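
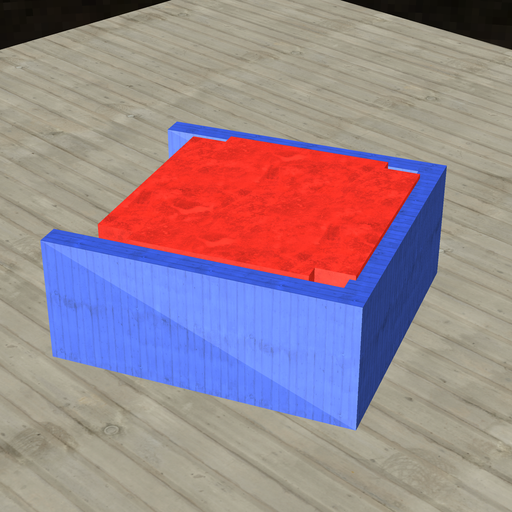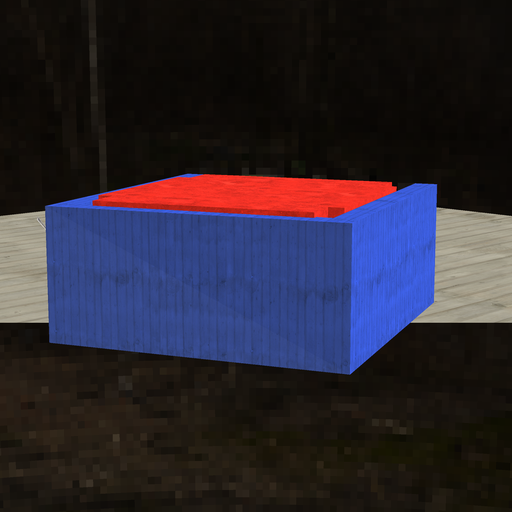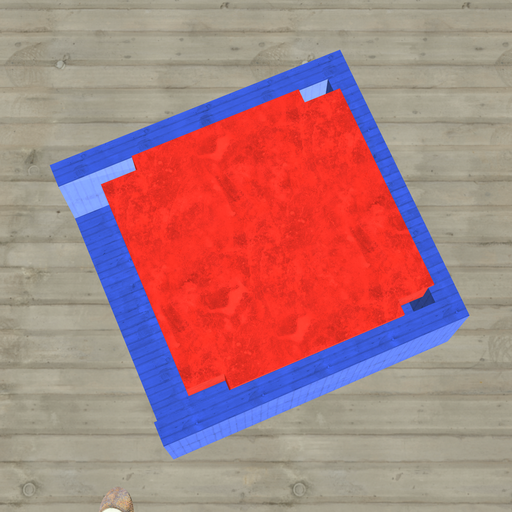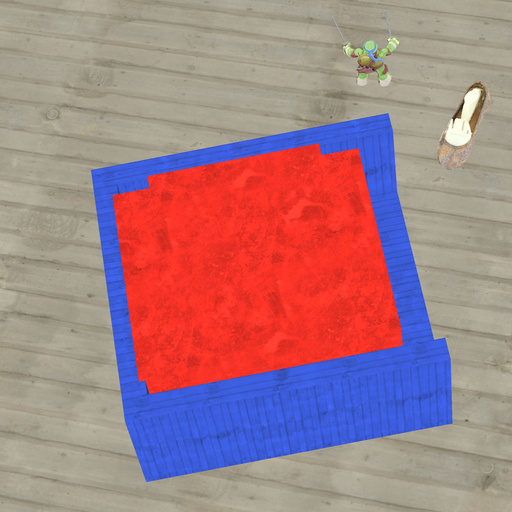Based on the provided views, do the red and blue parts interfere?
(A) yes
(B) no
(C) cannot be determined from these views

(A) yes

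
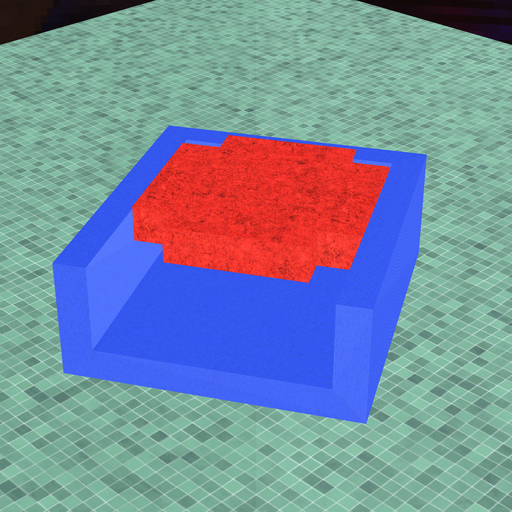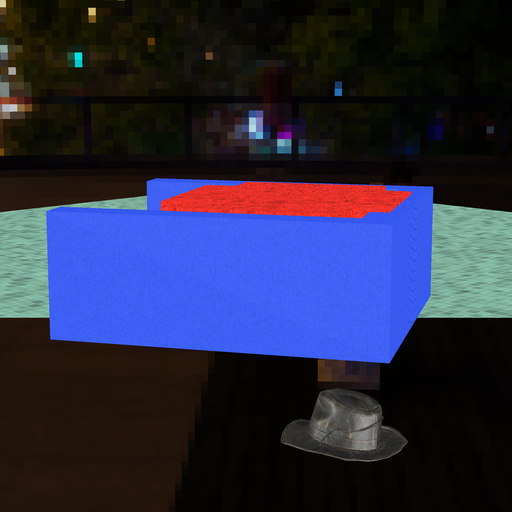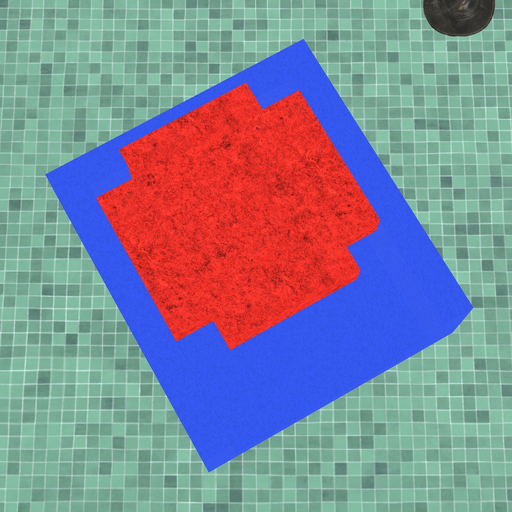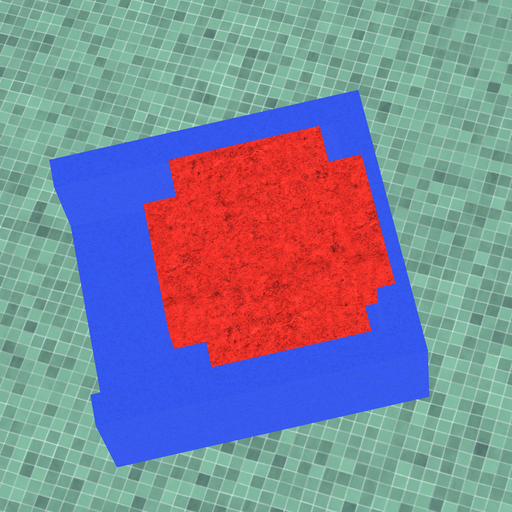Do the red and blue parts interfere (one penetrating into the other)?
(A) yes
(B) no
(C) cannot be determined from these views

(A) yes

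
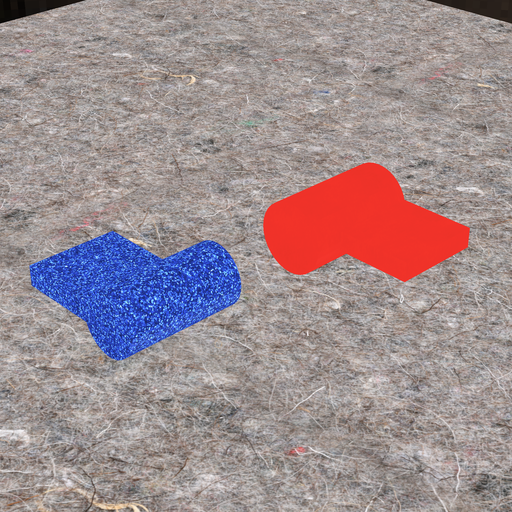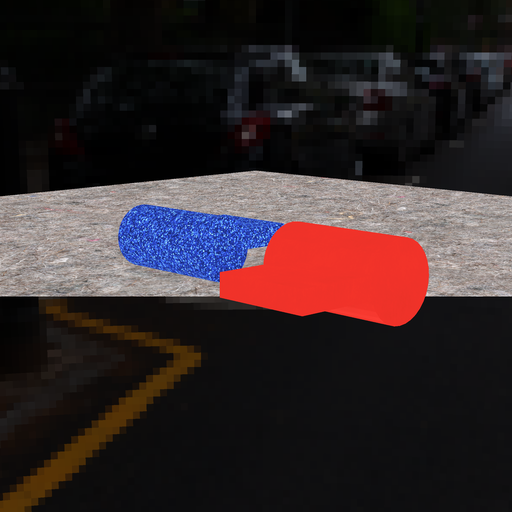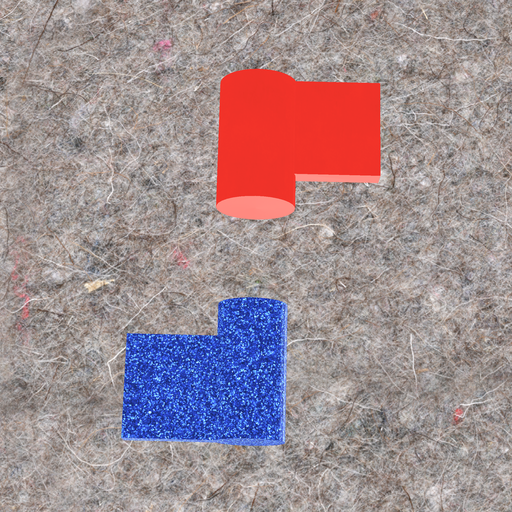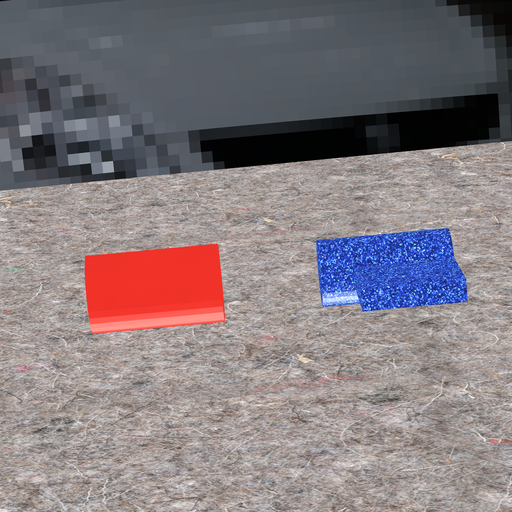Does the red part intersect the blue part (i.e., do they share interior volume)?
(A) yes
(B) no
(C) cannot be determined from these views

(B) no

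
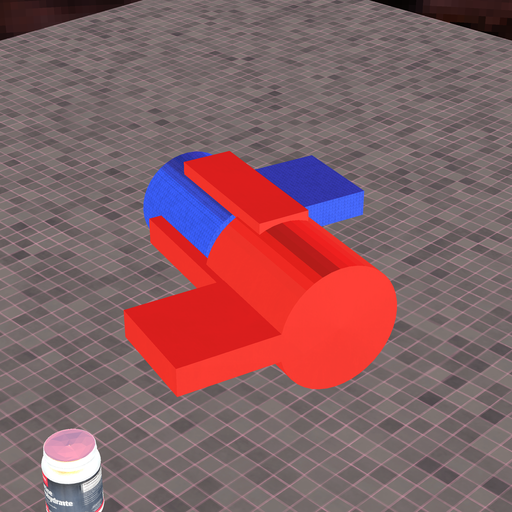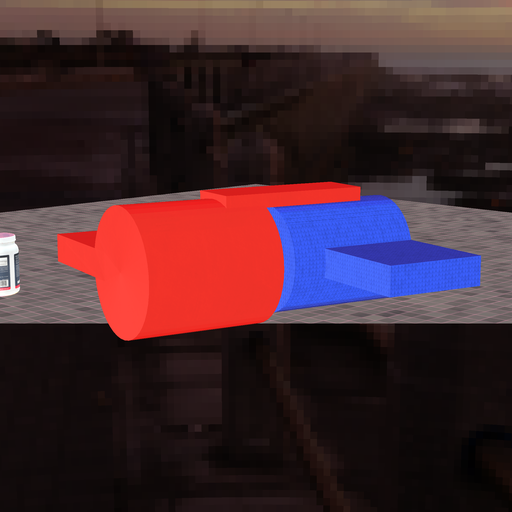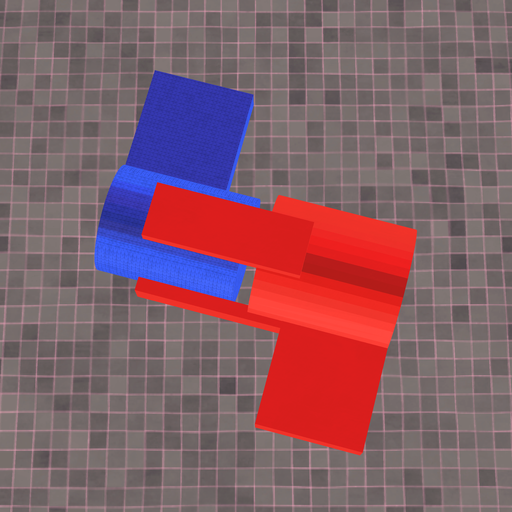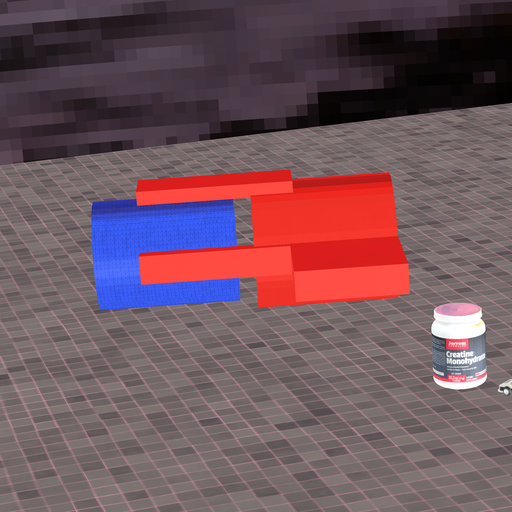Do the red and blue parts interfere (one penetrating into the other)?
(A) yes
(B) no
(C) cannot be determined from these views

(B) no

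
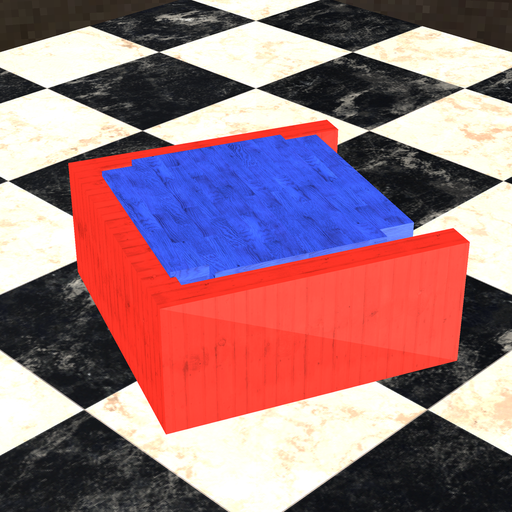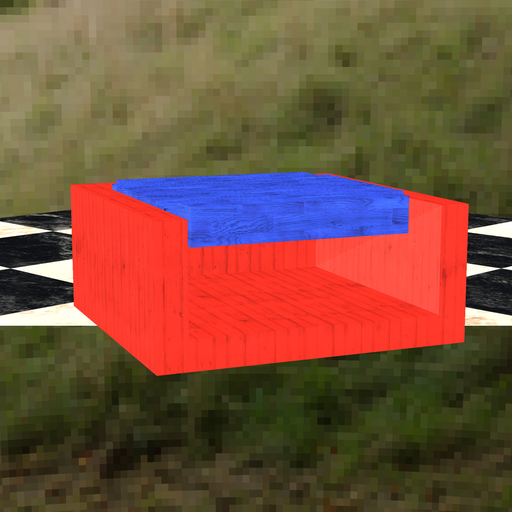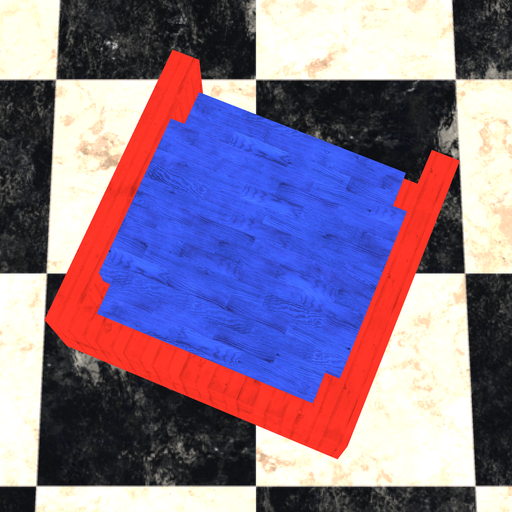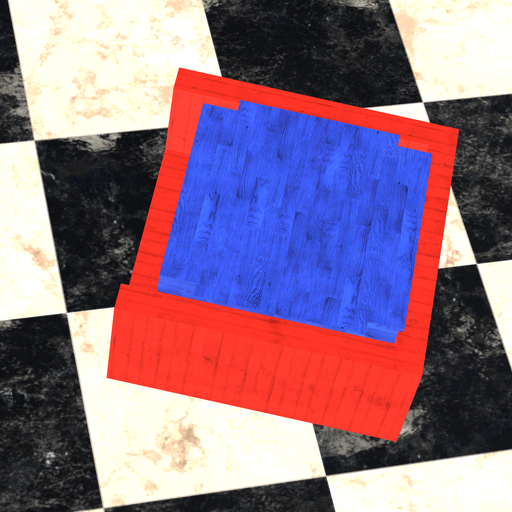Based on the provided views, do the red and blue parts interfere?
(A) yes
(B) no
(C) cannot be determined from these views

(A) yes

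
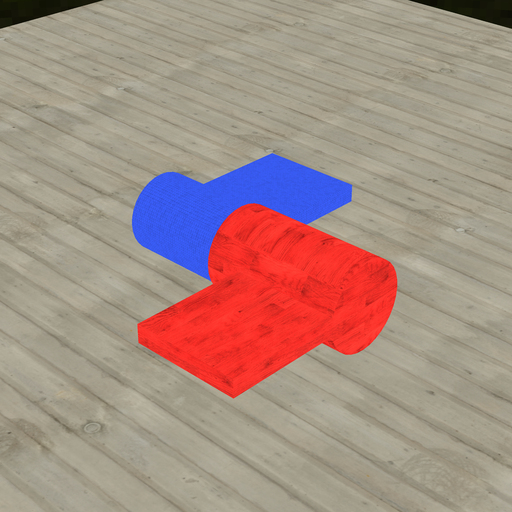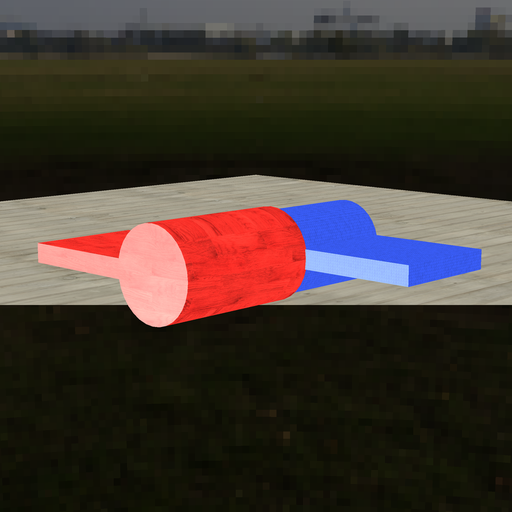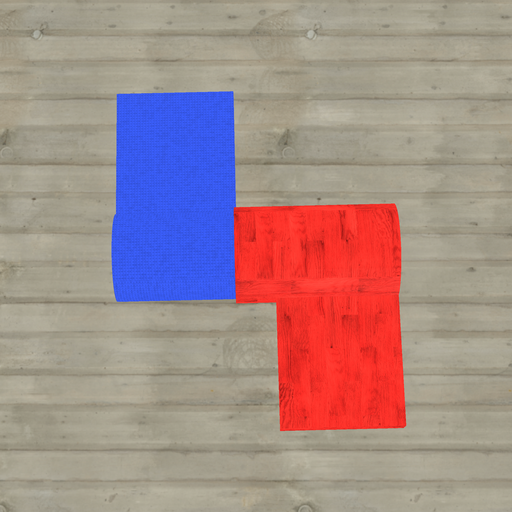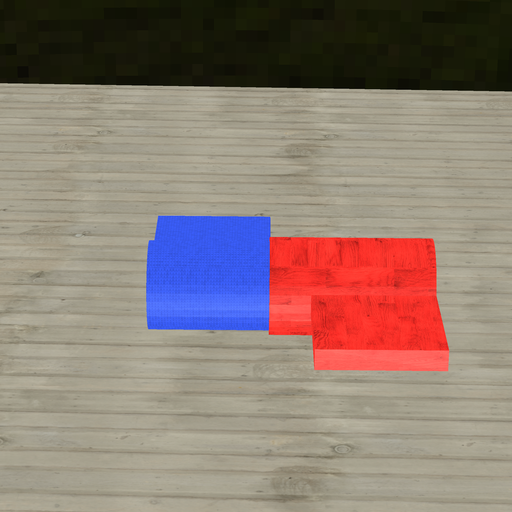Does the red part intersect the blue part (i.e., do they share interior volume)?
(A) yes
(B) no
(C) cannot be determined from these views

(A) yes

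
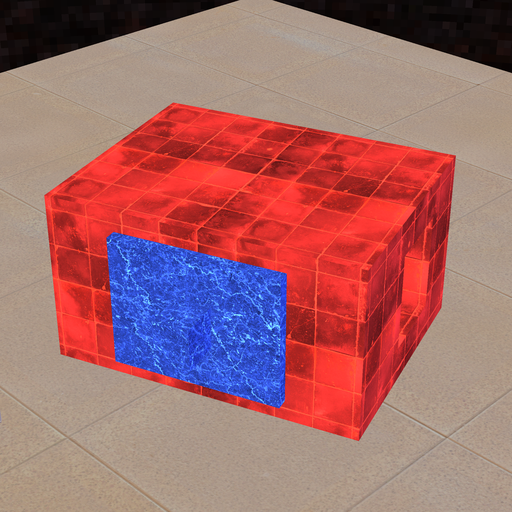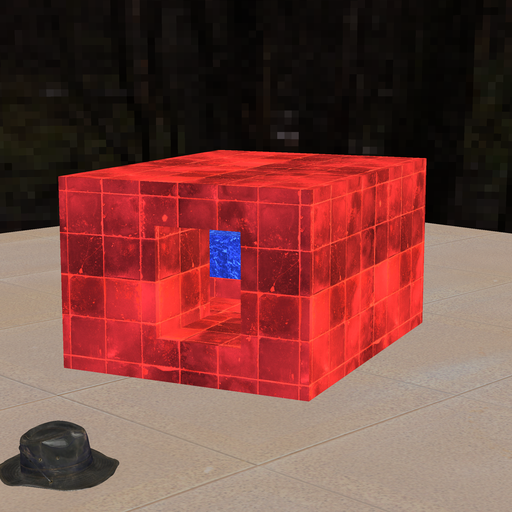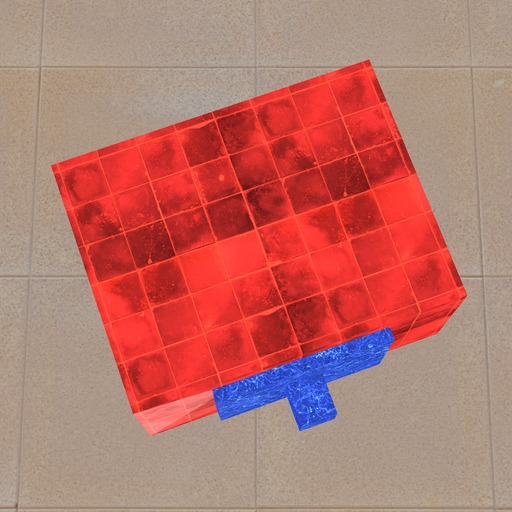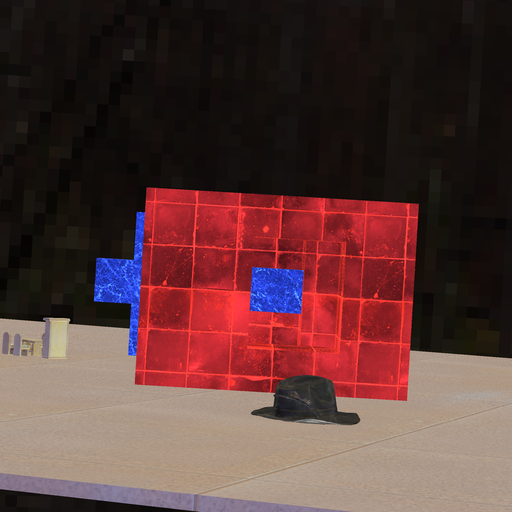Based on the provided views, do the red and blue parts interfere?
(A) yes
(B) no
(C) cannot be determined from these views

(A) yes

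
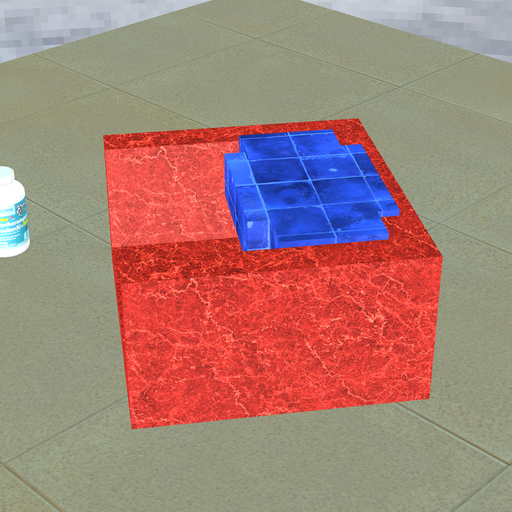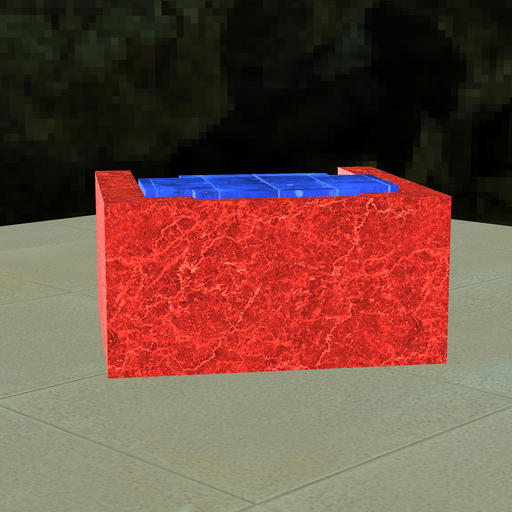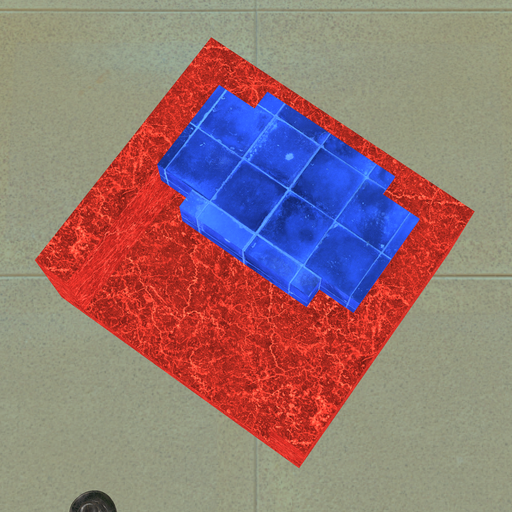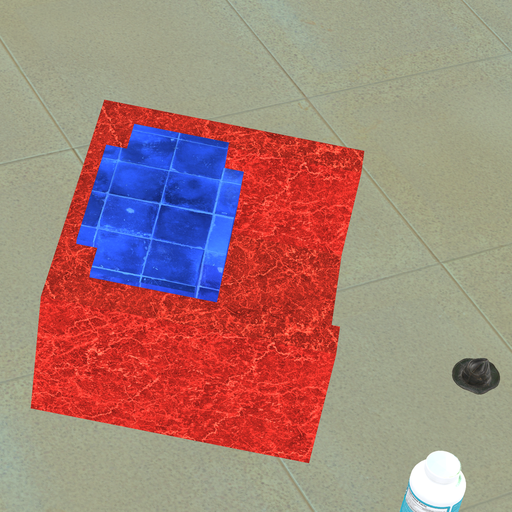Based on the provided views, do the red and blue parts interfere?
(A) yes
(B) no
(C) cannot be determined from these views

(A) yes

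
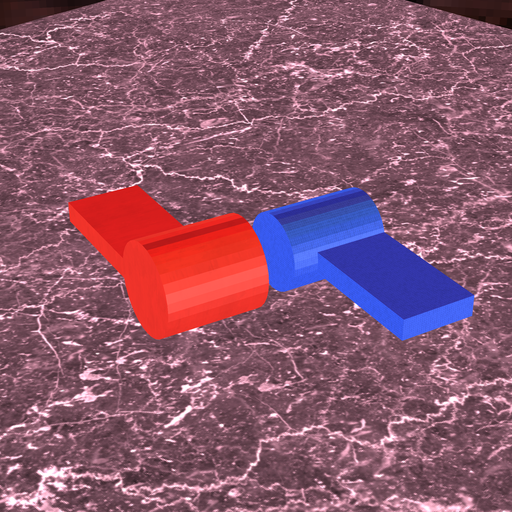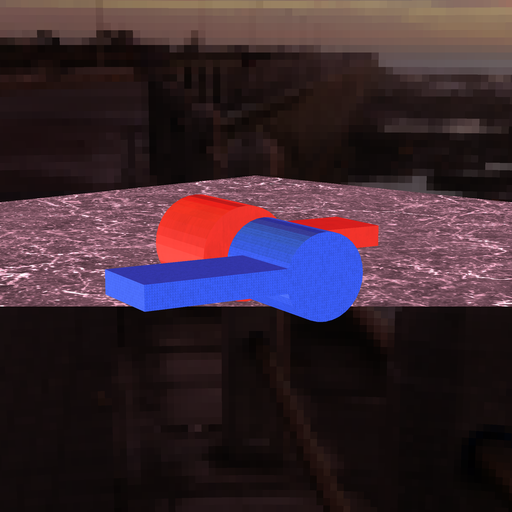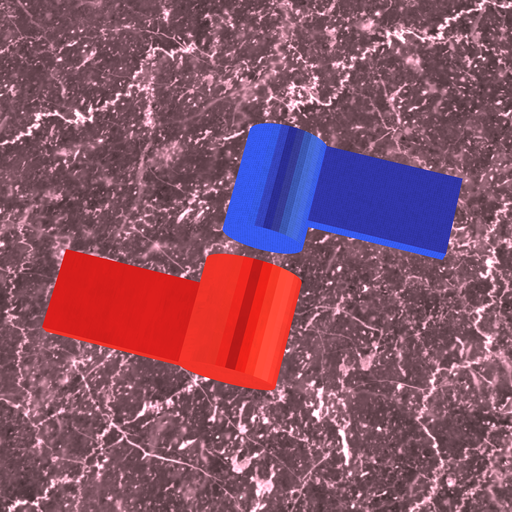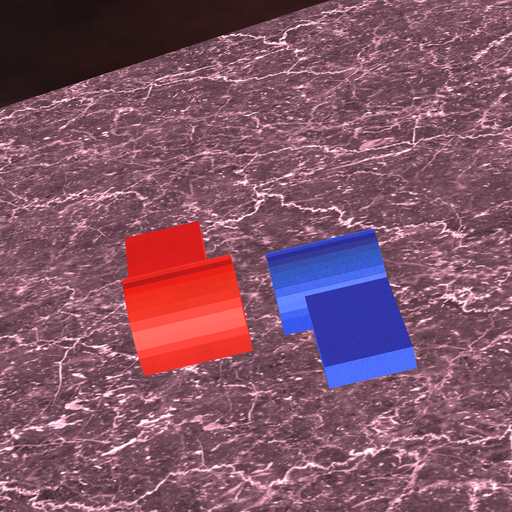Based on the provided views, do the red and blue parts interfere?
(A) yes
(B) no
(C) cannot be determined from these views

(B) no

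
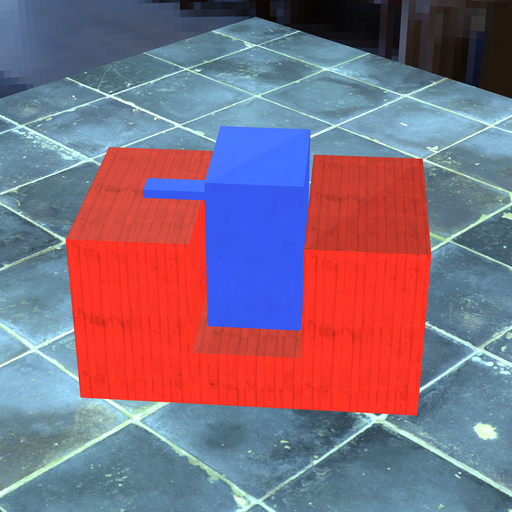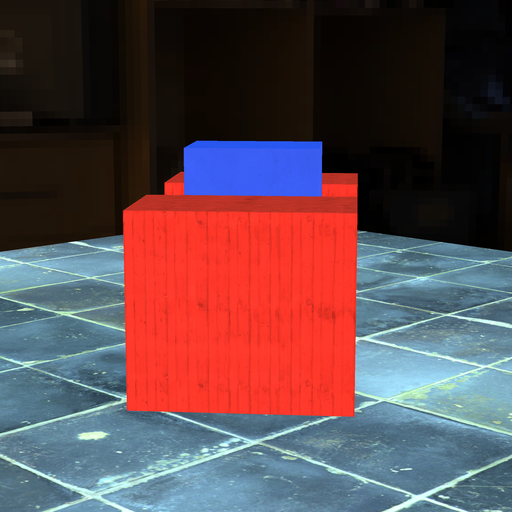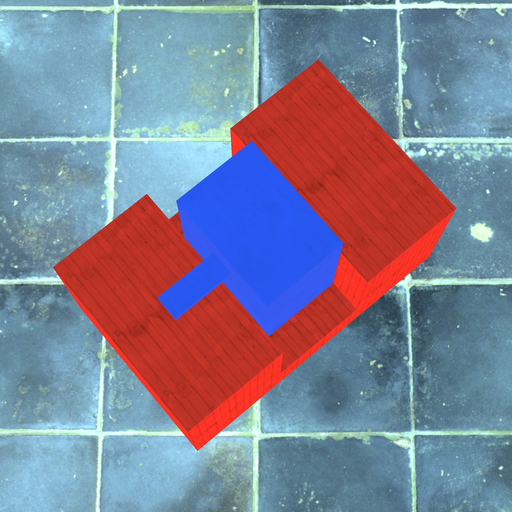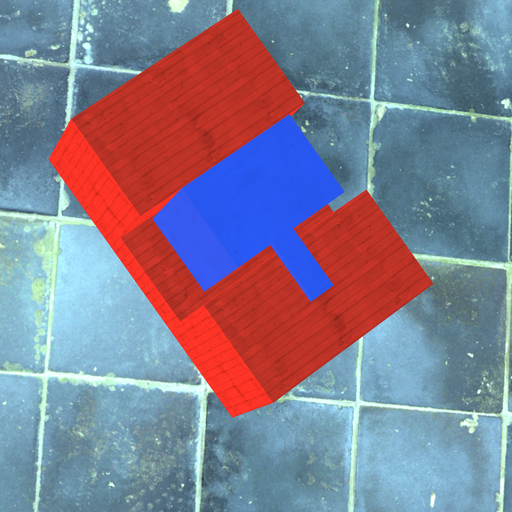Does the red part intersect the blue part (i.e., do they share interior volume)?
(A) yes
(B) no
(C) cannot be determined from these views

(B) no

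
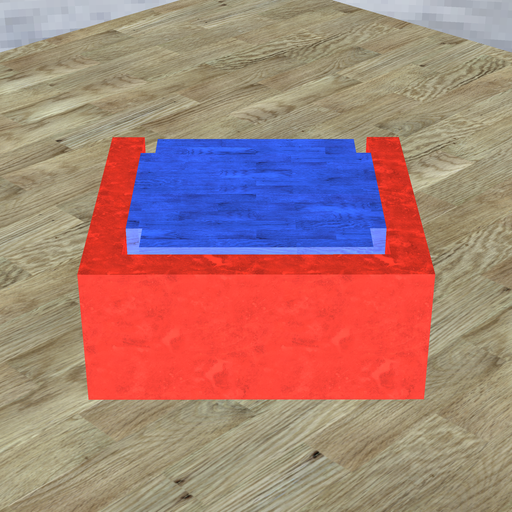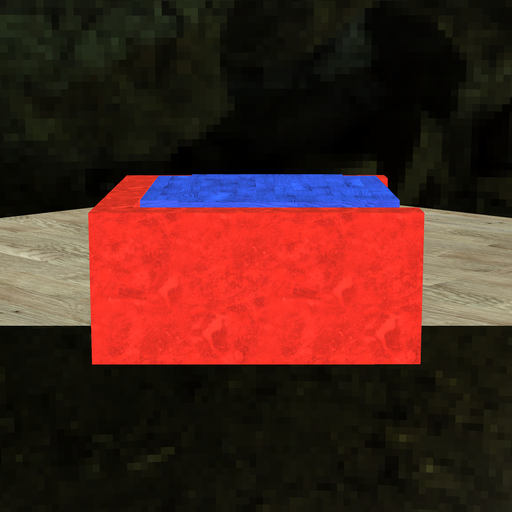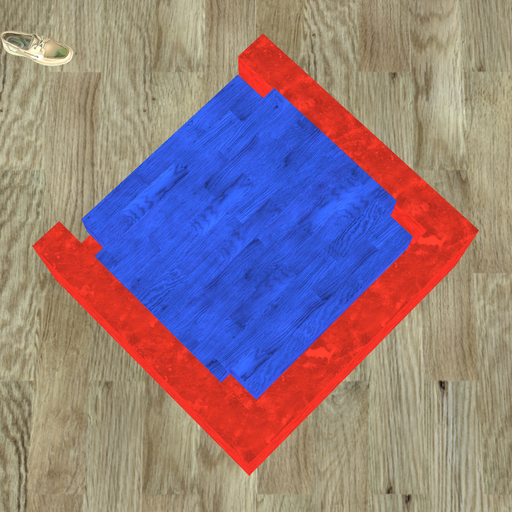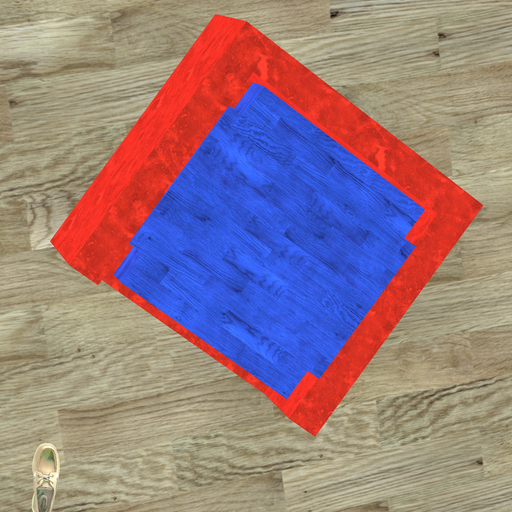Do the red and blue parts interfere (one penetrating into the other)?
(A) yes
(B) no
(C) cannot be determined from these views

(B) no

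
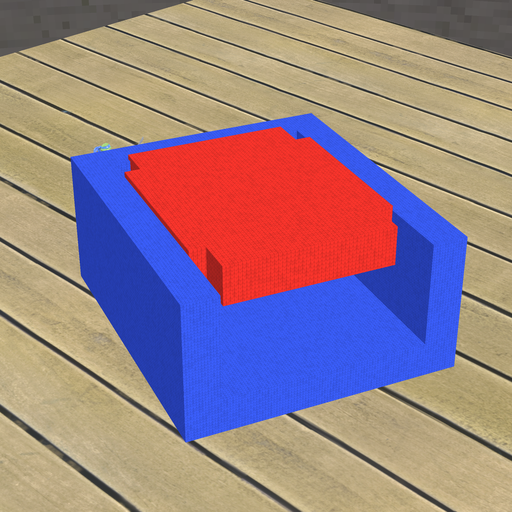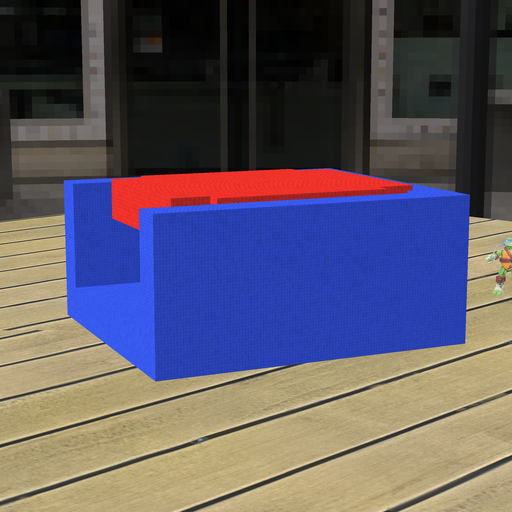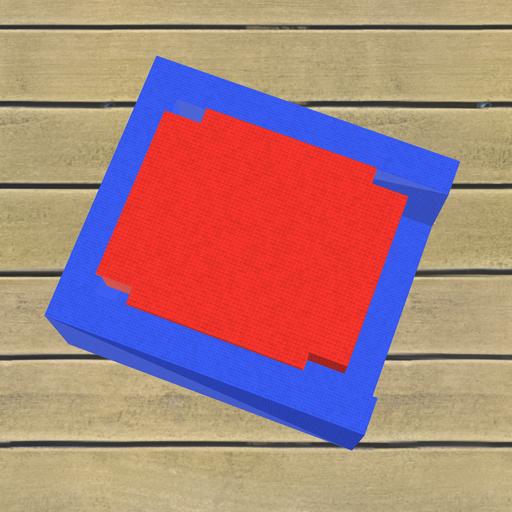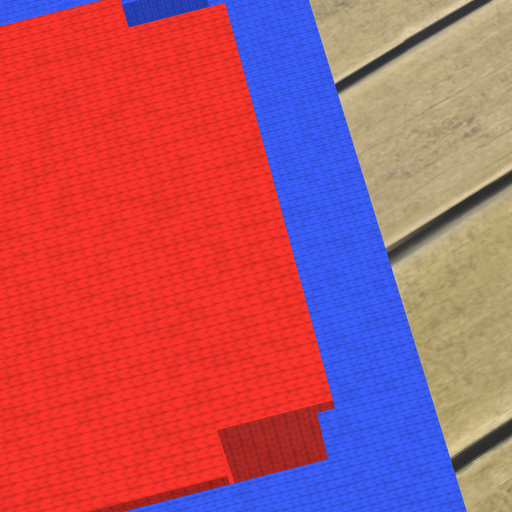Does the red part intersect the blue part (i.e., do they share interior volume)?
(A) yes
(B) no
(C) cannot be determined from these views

(A) yes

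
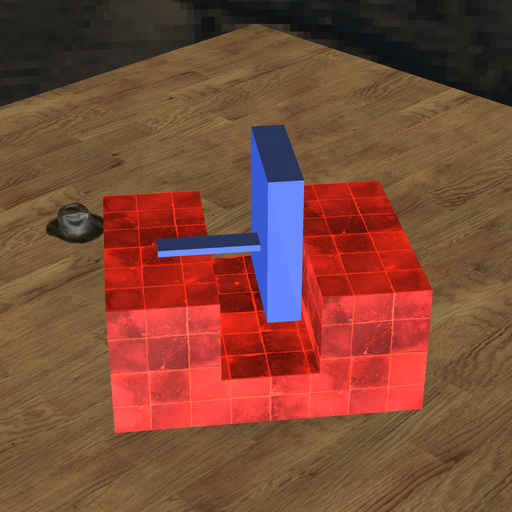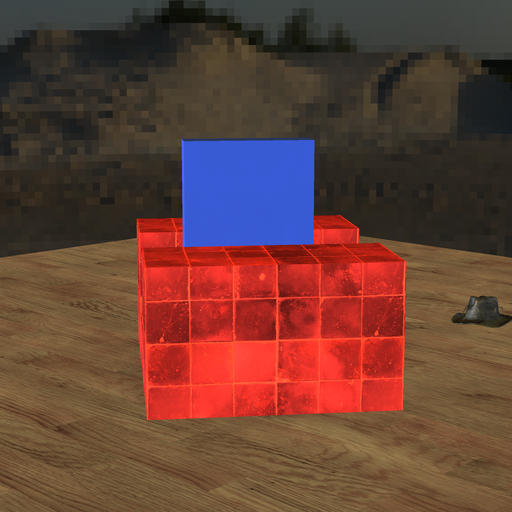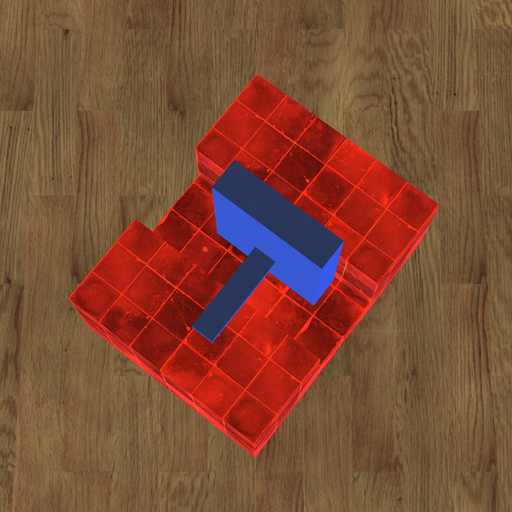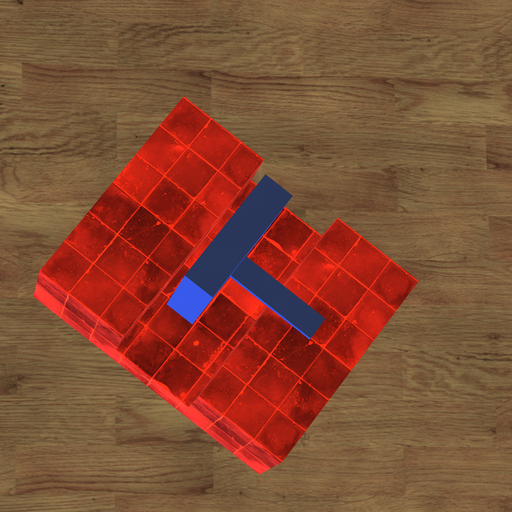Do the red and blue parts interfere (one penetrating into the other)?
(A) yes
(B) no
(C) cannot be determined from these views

(B) no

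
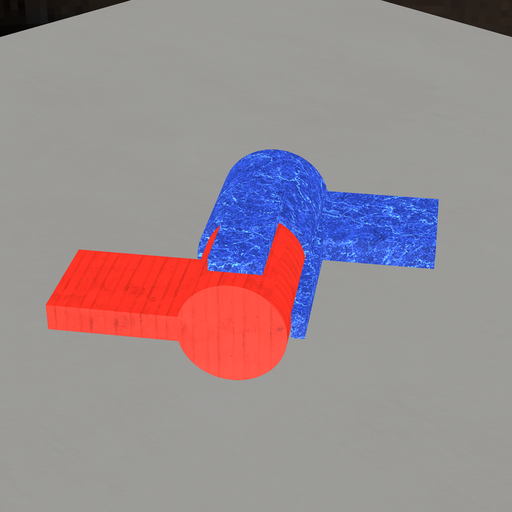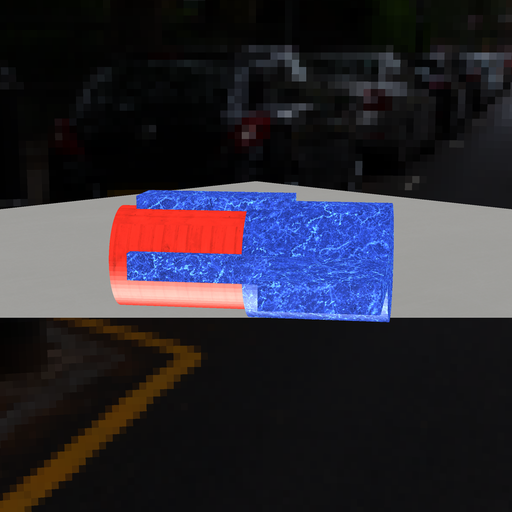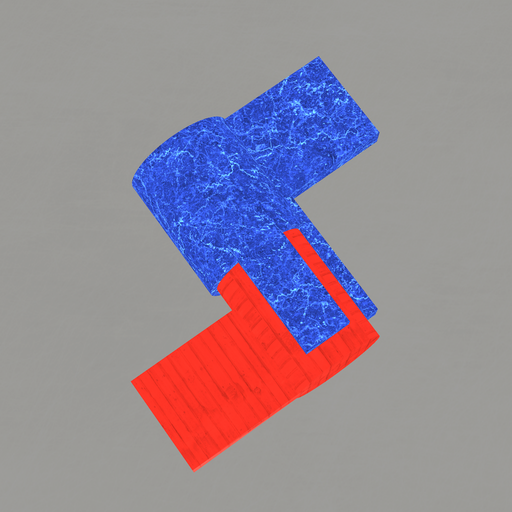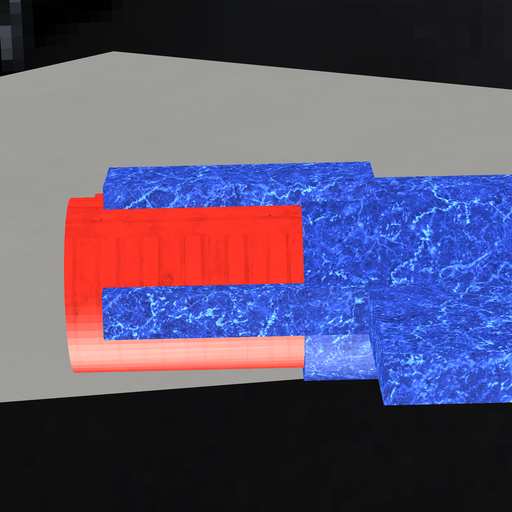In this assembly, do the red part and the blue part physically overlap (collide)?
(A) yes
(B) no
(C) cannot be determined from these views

(A) yes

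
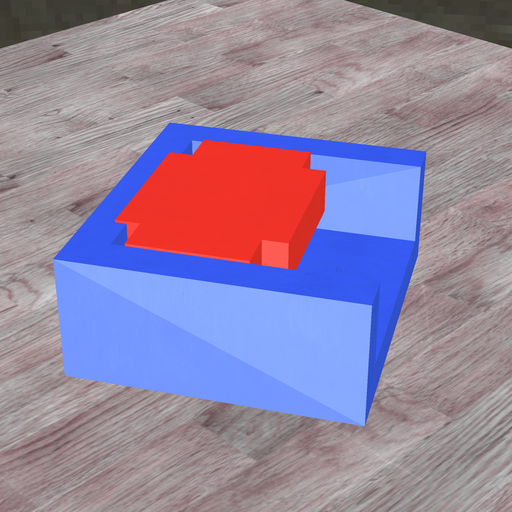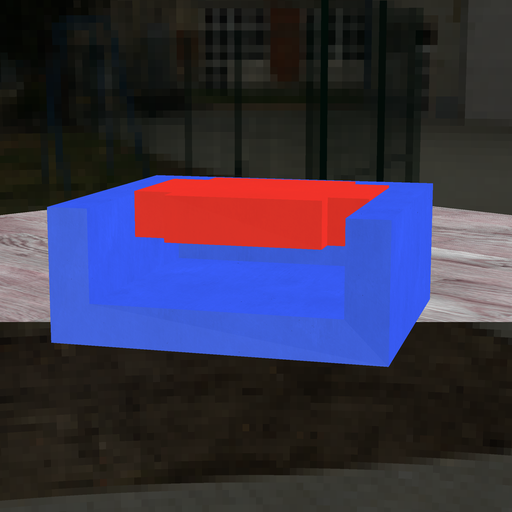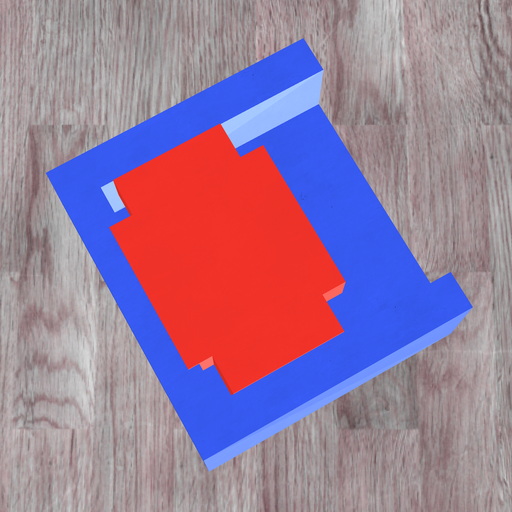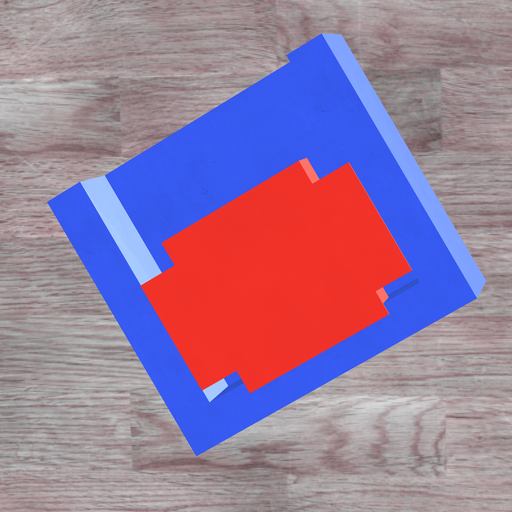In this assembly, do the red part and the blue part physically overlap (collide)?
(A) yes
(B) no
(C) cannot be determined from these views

(A) yes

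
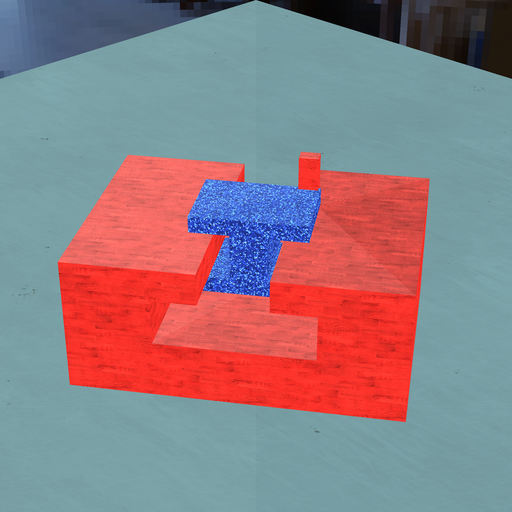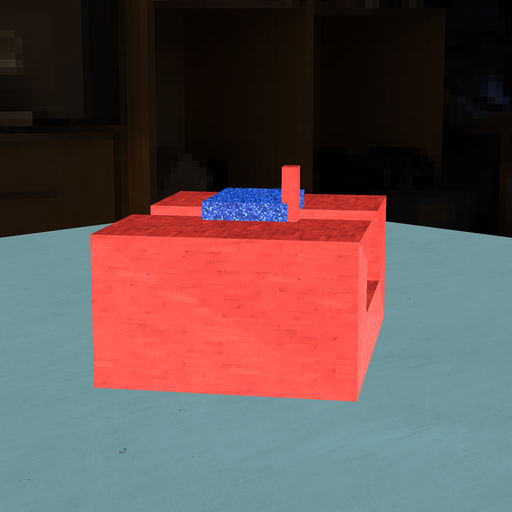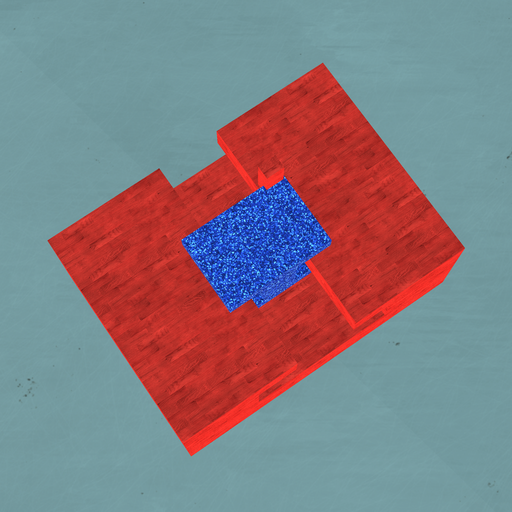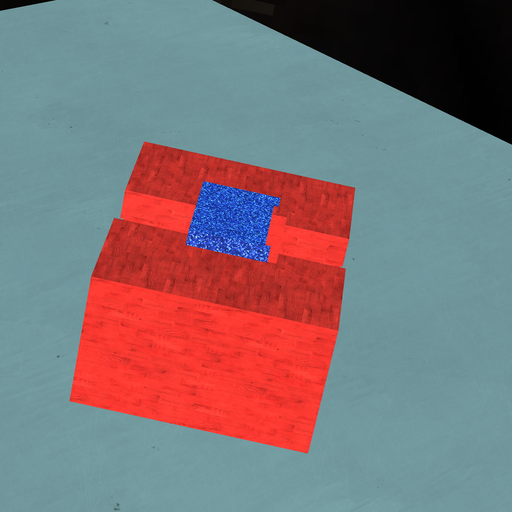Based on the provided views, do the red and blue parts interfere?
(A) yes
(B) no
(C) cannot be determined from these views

(A) yes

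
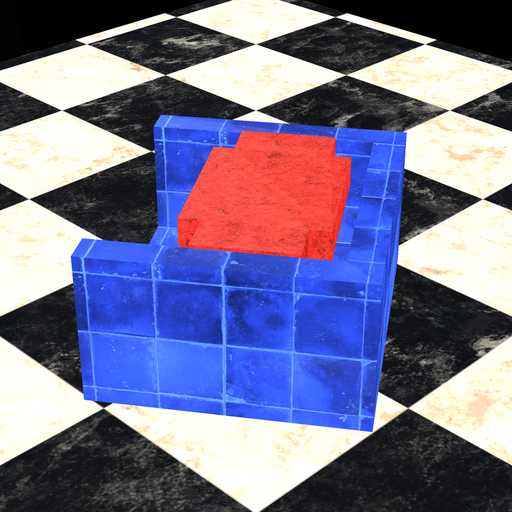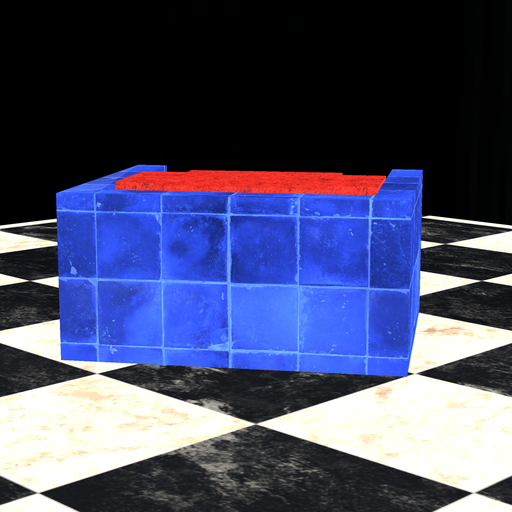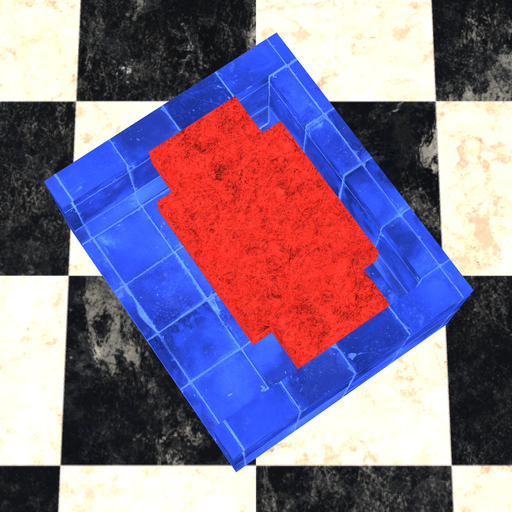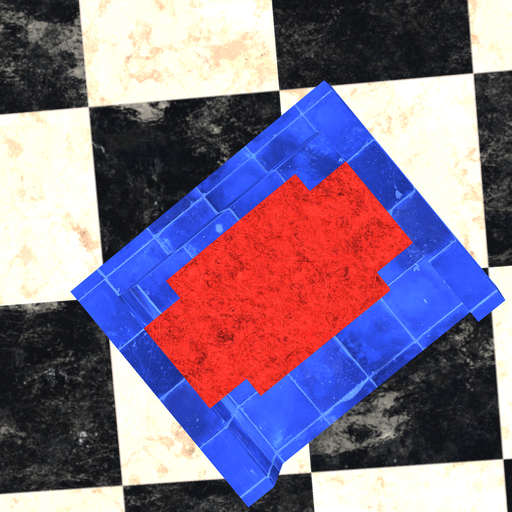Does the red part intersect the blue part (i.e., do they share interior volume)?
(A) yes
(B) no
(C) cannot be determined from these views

(B) no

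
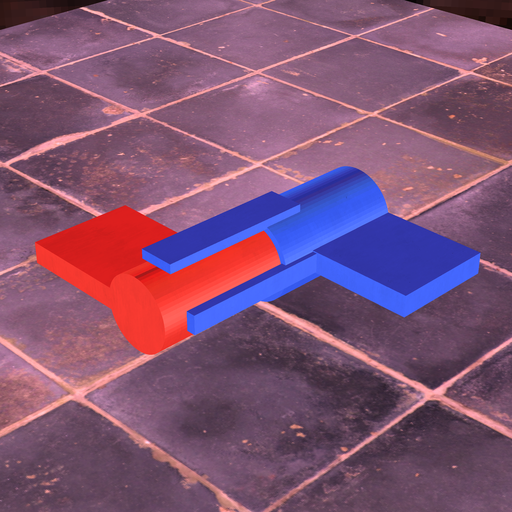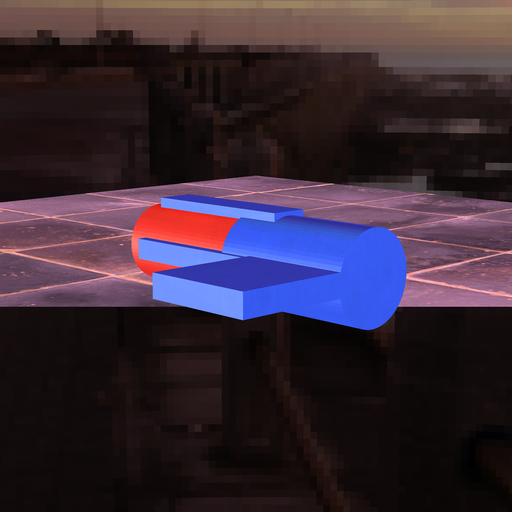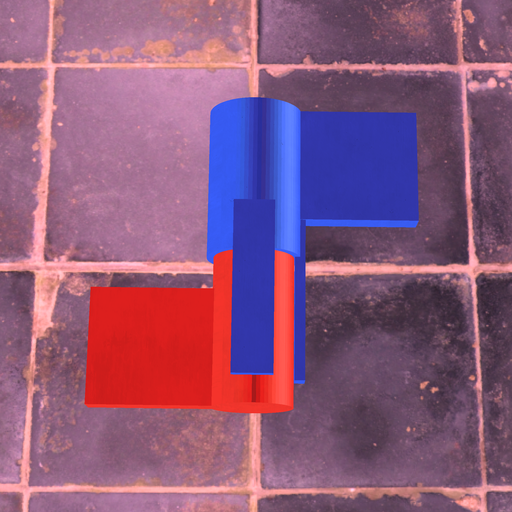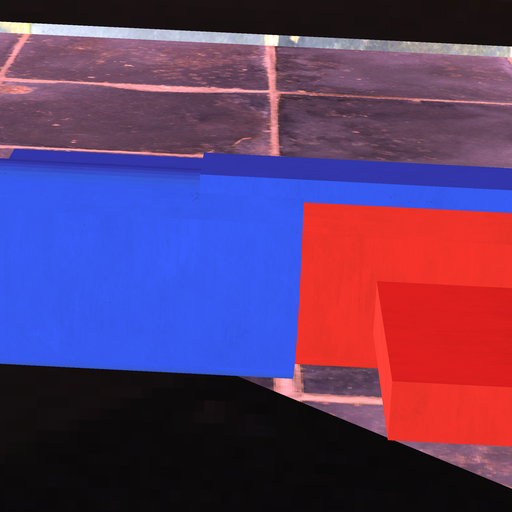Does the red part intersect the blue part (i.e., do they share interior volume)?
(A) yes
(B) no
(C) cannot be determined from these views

(A) yes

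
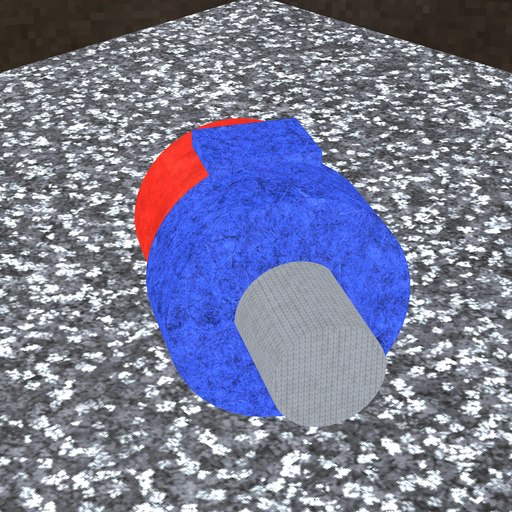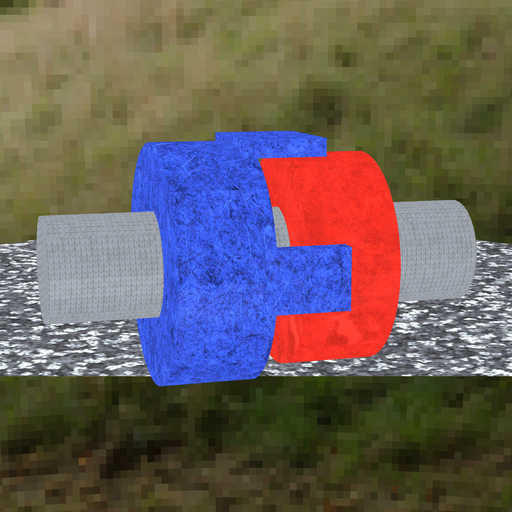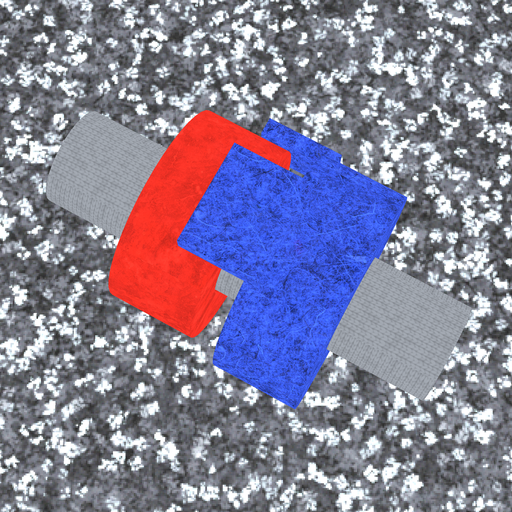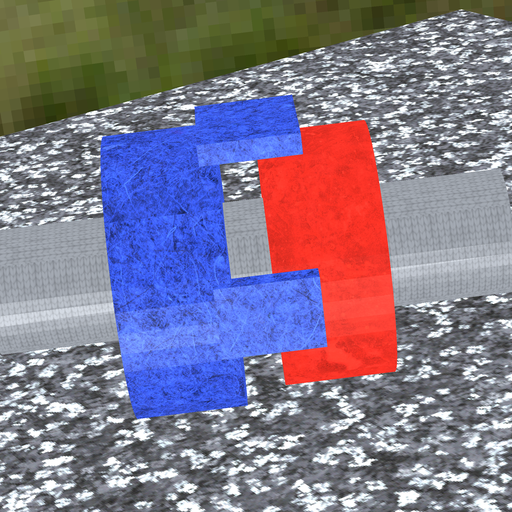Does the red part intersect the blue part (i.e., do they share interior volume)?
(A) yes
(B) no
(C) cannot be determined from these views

(B) no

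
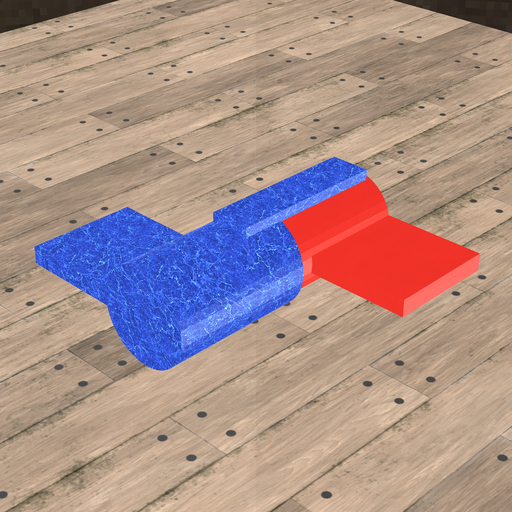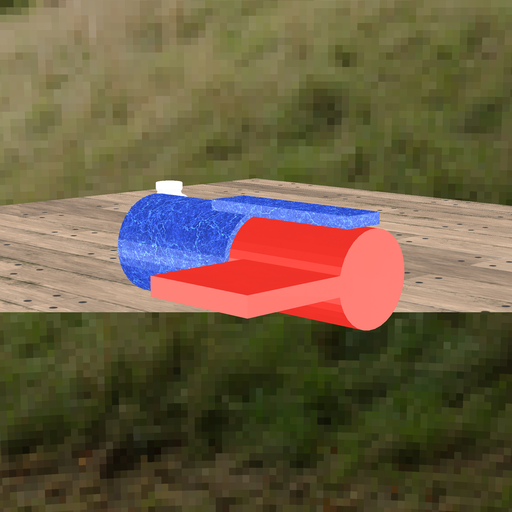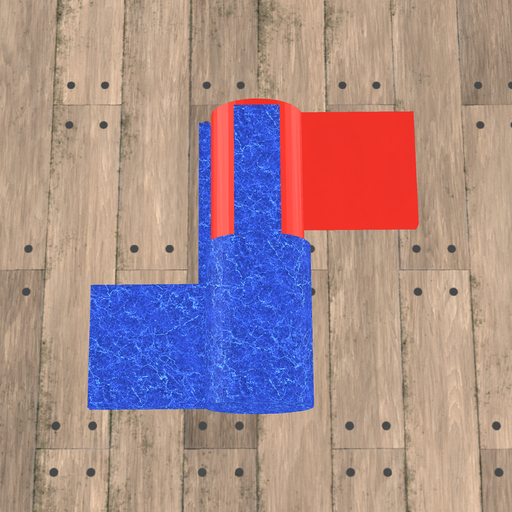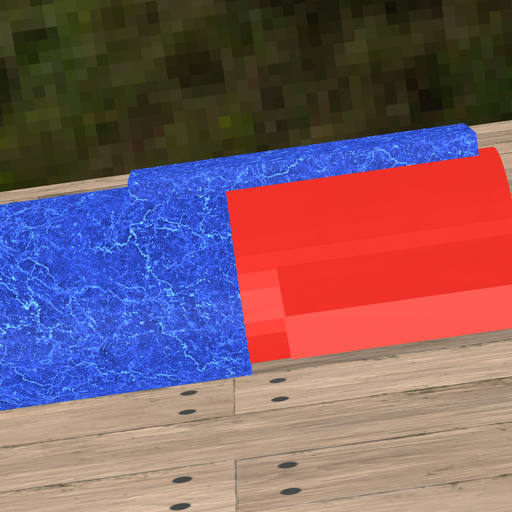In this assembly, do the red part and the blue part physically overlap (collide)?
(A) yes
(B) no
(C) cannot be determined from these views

(A) yes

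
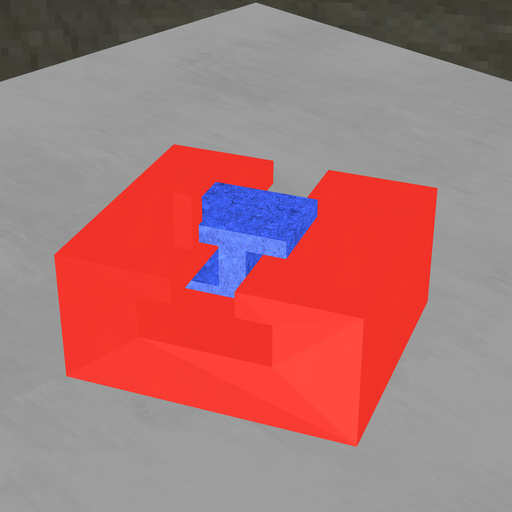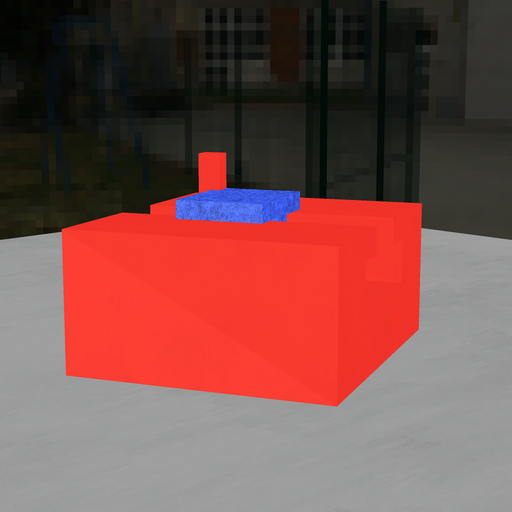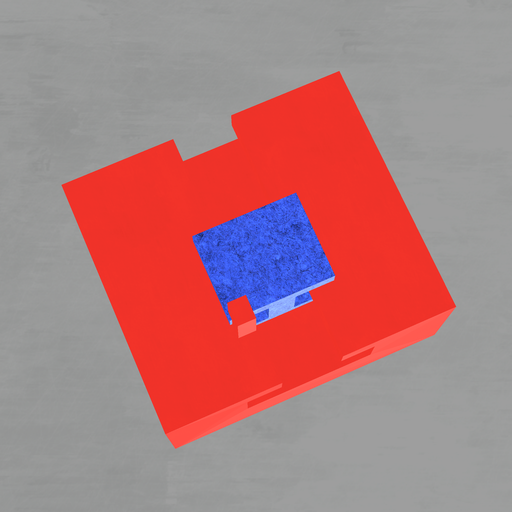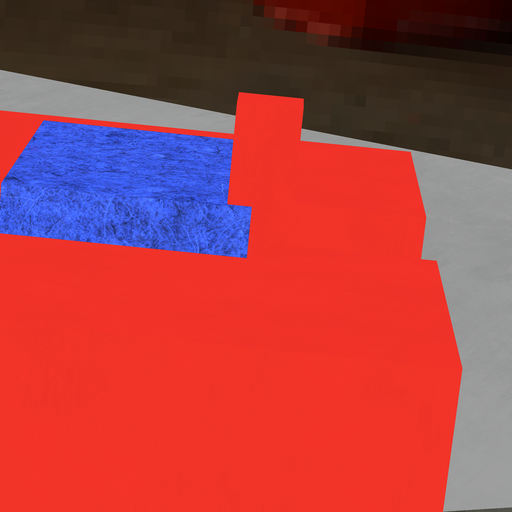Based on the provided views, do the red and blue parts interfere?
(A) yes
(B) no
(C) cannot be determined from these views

(A) yes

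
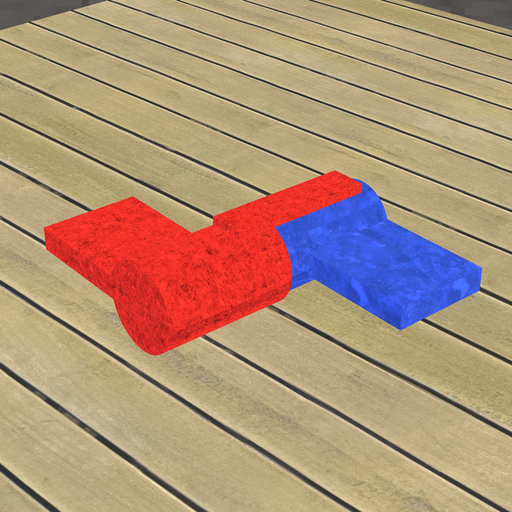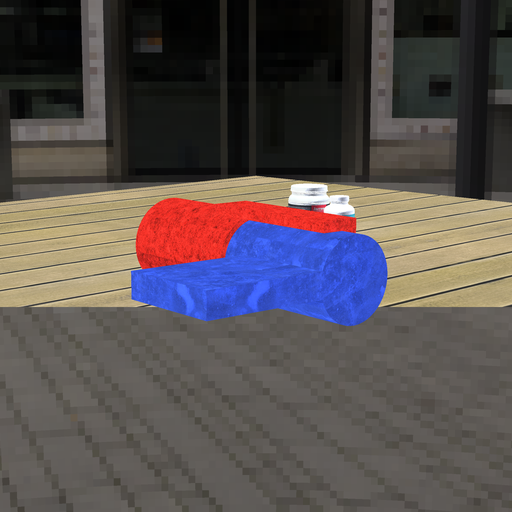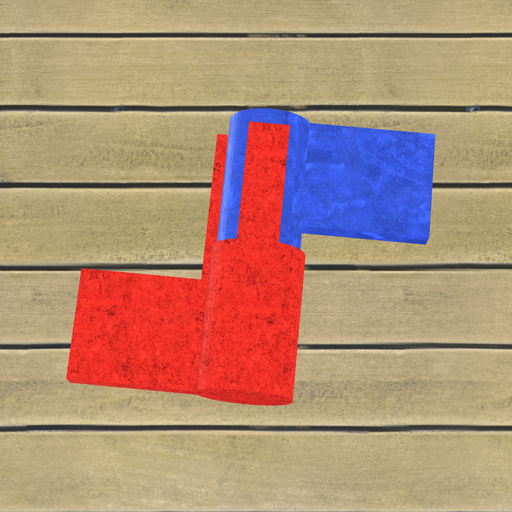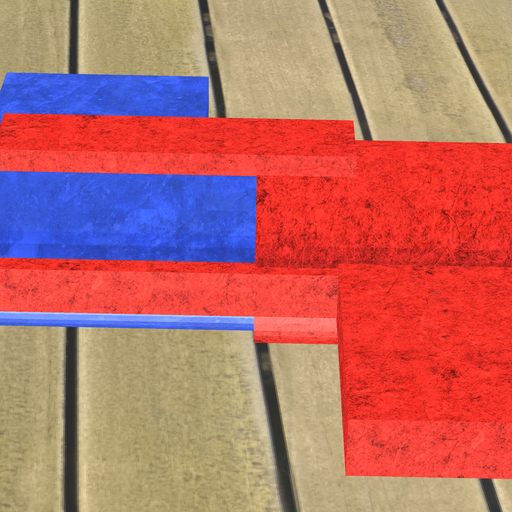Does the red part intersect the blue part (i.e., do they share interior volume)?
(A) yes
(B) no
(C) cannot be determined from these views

(A) yes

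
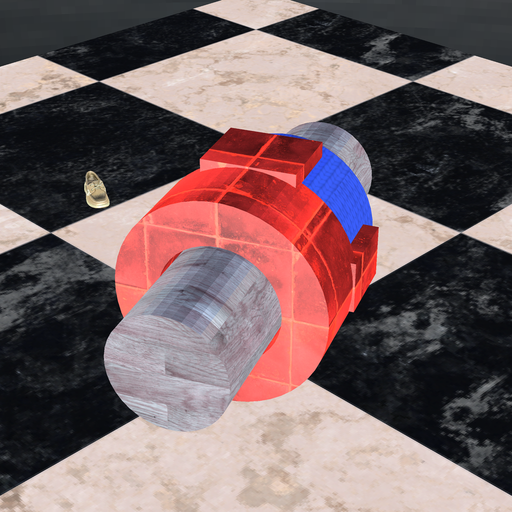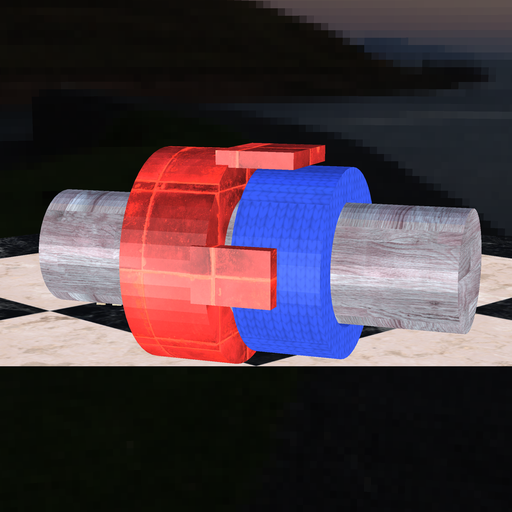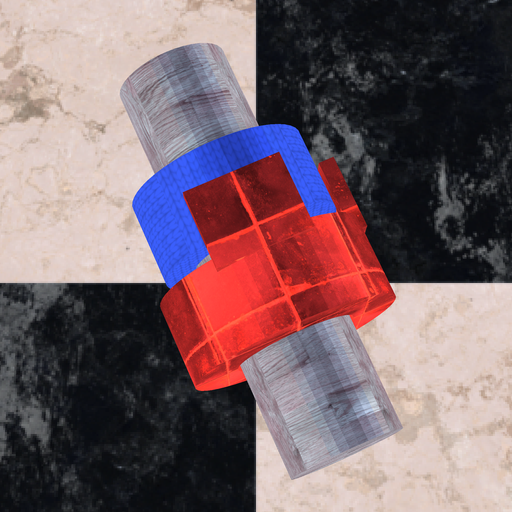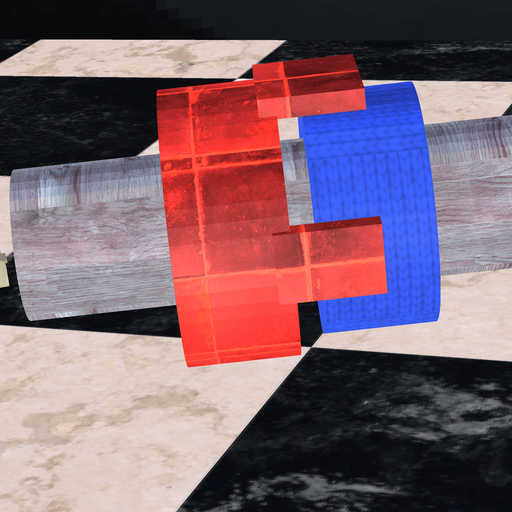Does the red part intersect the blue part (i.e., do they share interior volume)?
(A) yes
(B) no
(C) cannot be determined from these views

(B) no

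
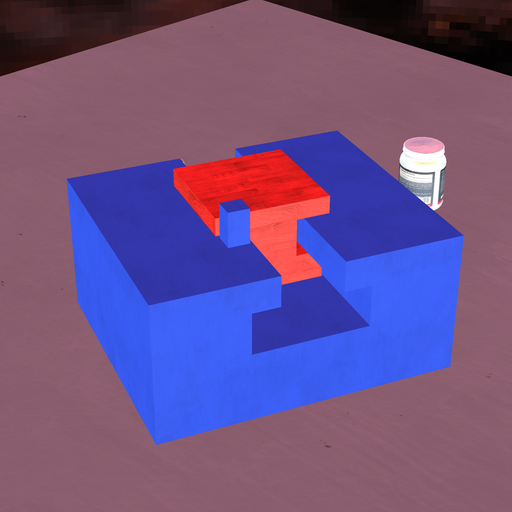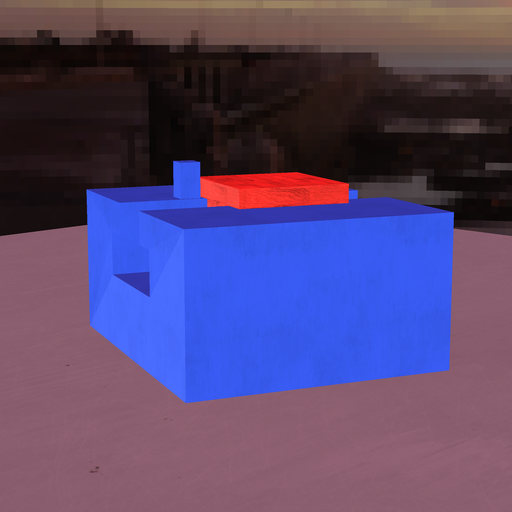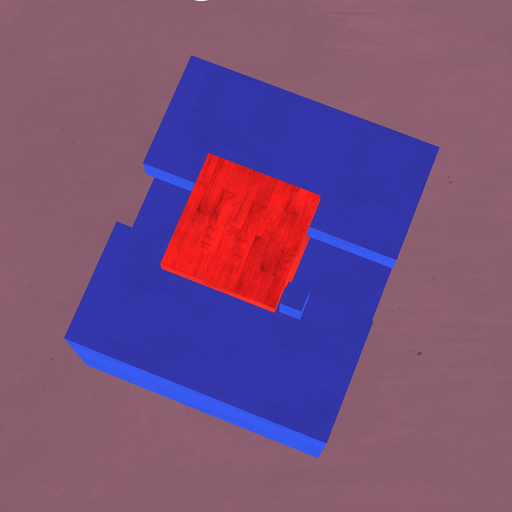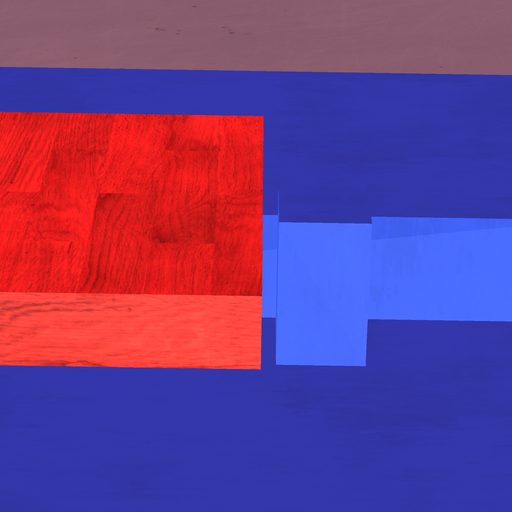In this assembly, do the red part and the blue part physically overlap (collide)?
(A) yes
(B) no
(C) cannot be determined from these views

(B) no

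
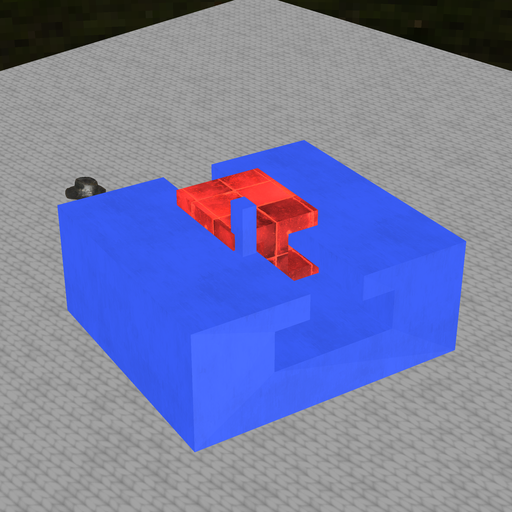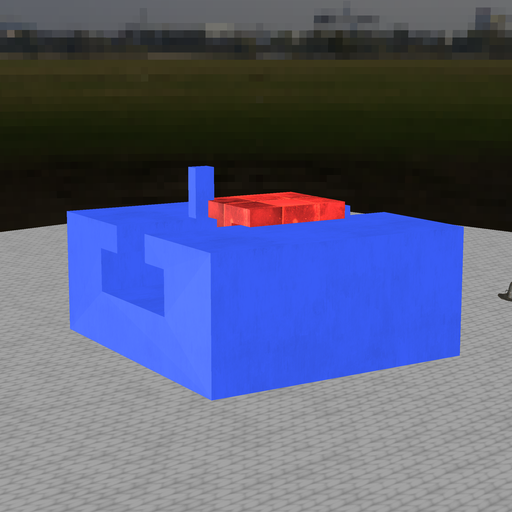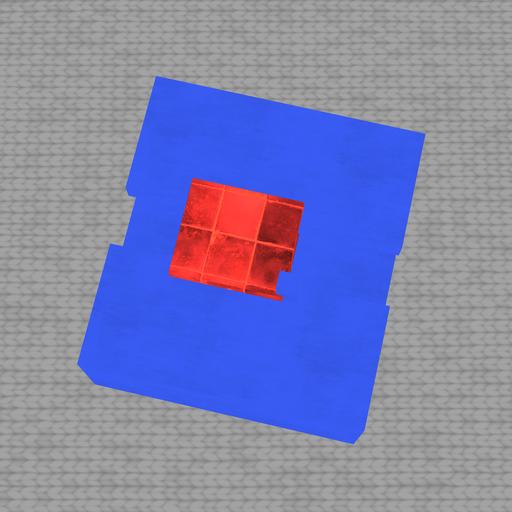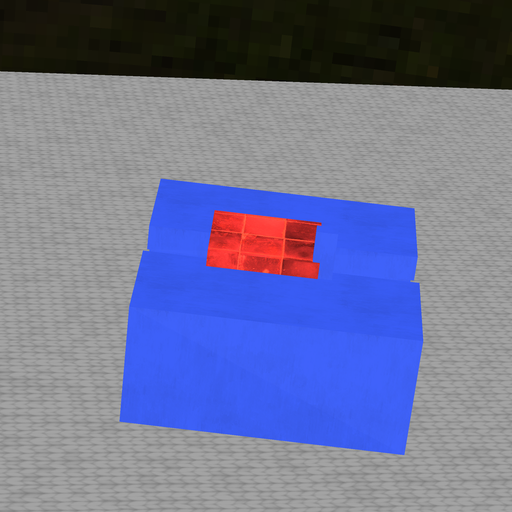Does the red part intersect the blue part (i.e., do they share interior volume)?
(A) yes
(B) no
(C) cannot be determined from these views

(A) yes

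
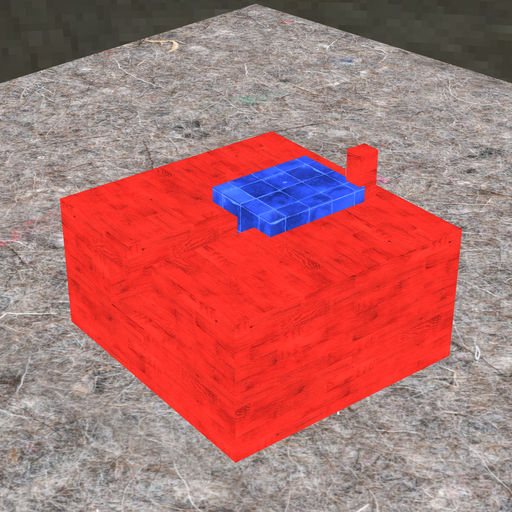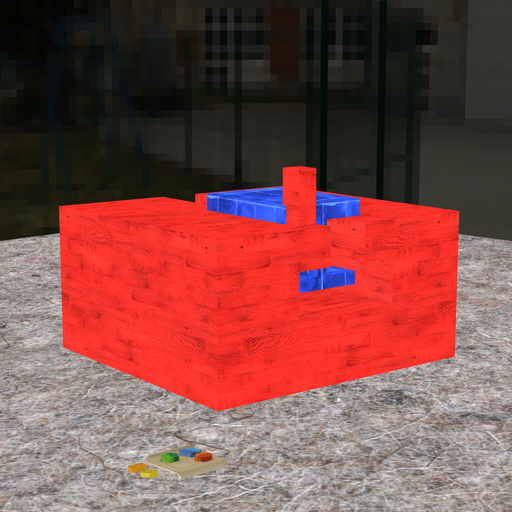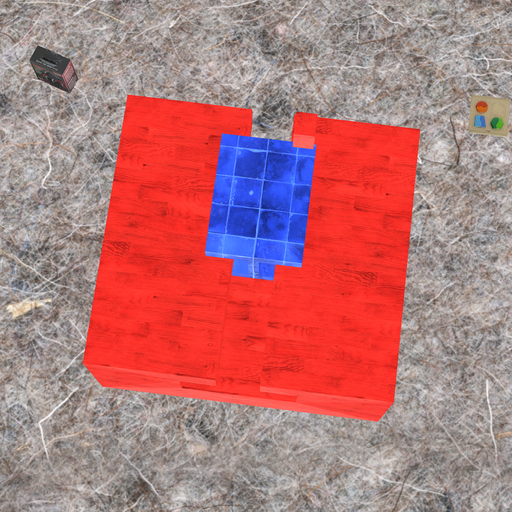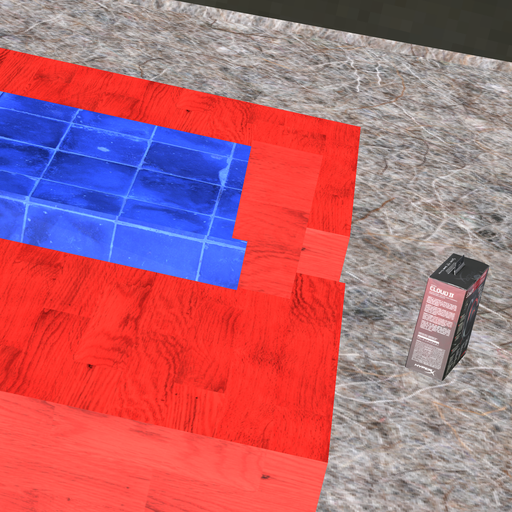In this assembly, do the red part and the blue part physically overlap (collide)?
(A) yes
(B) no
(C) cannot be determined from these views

(A) yes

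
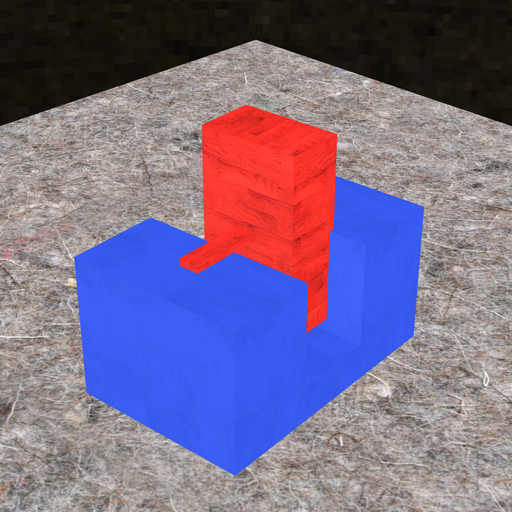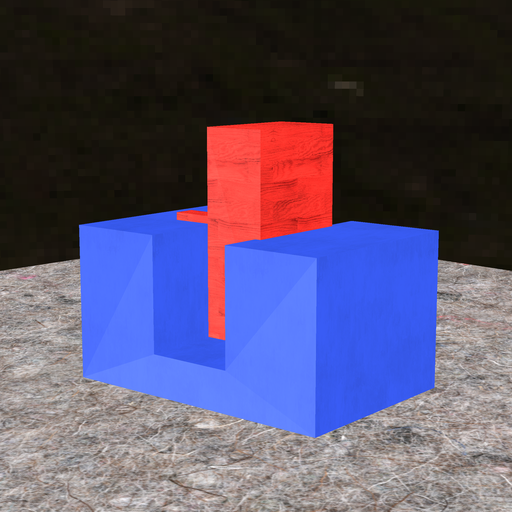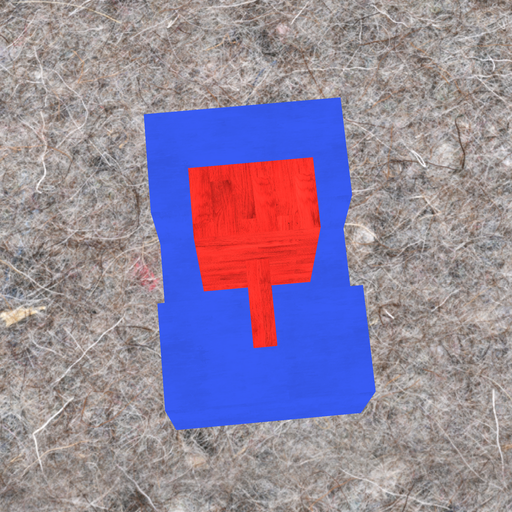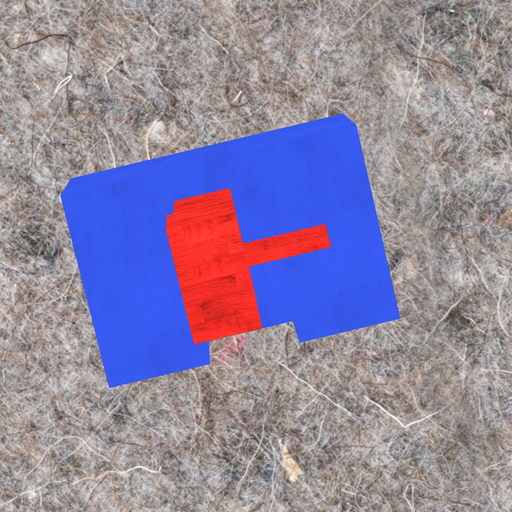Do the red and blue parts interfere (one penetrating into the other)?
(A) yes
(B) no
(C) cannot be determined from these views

(A) yes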